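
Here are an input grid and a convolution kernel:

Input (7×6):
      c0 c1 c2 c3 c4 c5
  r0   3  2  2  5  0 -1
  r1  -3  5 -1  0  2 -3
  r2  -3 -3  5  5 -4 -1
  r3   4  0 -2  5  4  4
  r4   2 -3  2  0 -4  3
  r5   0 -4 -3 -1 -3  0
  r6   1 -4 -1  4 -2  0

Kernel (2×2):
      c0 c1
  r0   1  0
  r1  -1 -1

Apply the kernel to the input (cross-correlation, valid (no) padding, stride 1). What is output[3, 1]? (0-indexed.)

1

The receptive field on the input at this output position is [0 -2 / -3 2]. Elementwise product with the kernel and sum: 0·1 + -3·-1 + 2·-1.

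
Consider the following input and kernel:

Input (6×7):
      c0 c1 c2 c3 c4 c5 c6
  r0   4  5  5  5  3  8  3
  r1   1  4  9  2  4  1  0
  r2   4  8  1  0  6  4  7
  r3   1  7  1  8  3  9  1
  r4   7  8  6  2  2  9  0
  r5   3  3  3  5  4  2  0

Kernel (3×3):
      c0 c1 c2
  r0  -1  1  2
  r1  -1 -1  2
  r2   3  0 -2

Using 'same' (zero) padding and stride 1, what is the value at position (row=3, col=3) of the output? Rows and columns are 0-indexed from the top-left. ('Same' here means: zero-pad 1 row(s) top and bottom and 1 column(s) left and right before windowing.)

The receptive field on the zero-padded input at this output position is [1 0 6 / 1 8 3 / 6 2 2]. Elementwise product with the kernel and sum: 1·-1 + 0·1 + 6·2 + 1·-1 + 8·-1 + 3·2 + 6·3 + 2·-2.

22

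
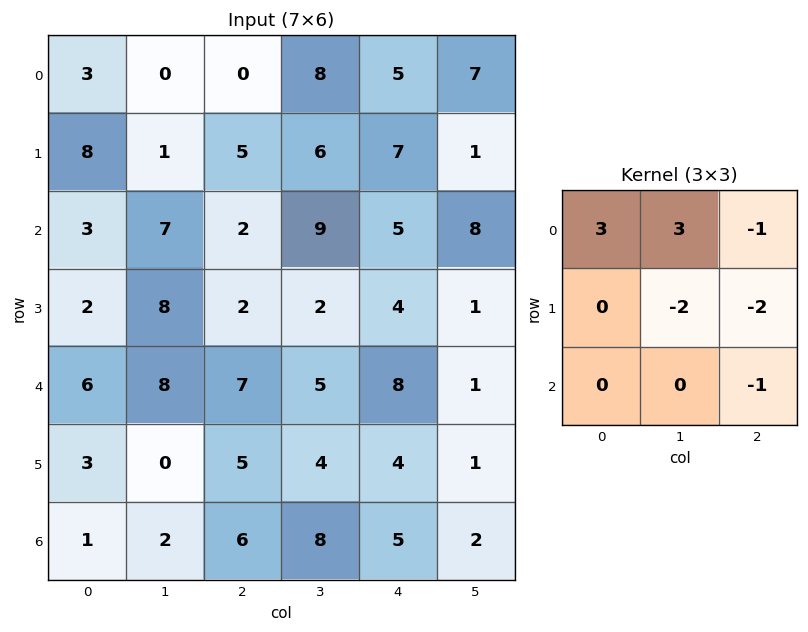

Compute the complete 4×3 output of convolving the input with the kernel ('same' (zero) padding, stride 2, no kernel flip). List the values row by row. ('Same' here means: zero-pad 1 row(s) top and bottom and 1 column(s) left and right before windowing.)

Output[0,0]: The receptive field on the zero-padded input at this output position is [0 0 0 / 0 3 0 / 0 8 1]. Elementwise product with the kernel and sum: 0·3 + 0·3 + 0·-1 + 3·-2 + 0·-2 + 1·-1.
Output[0,1]: The receptive field on the zero-padded input at this output position is [0 0 0 / 0 0 8 / 1 5 6]. Elementwise product with the kernel and sum: 0·3 + 0·3 + 0·-1 + 0·-2 + 8·-2 + 6·-1.

-7 -22 -25
-5 -12 11
-30 0 -2
3 -17 9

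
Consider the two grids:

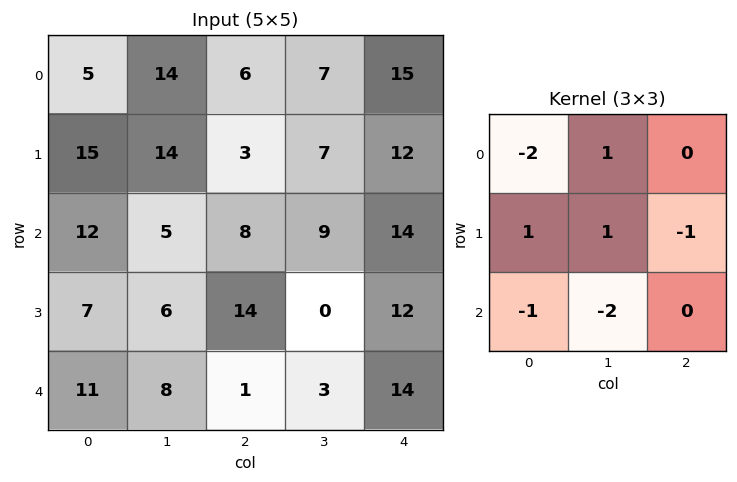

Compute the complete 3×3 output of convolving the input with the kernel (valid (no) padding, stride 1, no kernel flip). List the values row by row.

8 -33 -33
-26 -55 -10
-47 8 -12

Output[0,0]: The receptive field on the input at this output position is [5 14 6 / 15 14 3 / 12 5 8]. Elementwise product with the kernel and sum: 5·-2 + 14·1 + 15·1 + 14·1 + 3·-1 + 12·-1 + 5·-2.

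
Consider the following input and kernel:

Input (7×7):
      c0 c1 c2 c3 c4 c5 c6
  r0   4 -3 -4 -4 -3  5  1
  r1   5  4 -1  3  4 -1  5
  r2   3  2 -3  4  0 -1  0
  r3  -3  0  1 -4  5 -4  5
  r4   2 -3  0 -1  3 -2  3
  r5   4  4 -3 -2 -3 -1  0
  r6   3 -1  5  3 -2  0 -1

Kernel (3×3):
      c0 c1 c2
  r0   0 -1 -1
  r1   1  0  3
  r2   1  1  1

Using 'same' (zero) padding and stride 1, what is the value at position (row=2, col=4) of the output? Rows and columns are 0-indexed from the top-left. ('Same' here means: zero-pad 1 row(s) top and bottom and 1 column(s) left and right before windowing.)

-5

The receptive field on the zero-padded input at this output position is [3 4 -1 / 4 0 -1 / -4 5 -4]. Elementwise product with the kernel and sum: 4·-1 + -1·-1 + 4·1 + -1·3 + -4·1 + 5·1 + -4·1.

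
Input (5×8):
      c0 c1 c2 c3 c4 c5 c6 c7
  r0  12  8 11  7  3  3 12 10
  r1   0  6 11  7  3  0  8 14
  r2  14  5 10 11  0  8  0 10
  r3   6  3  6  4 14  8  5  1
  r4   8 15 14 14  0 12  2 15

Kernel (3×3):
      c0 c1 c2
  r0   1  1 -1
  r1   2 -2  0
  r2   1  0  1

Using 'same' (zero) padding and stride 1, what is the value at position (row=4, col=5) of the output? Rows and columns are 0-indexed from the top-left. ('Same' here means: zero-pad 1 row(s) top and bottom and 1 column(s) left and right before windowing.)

The receptive field on the zero-padded input at this output position is [14 8 5 / 0 12 2 / 0 0 0]. Elementwise product with the kernel and sum: 14·1 + 8·1 + 5·-1 + 0·2 + 12·-2 + 0·1 + 0·1.

-7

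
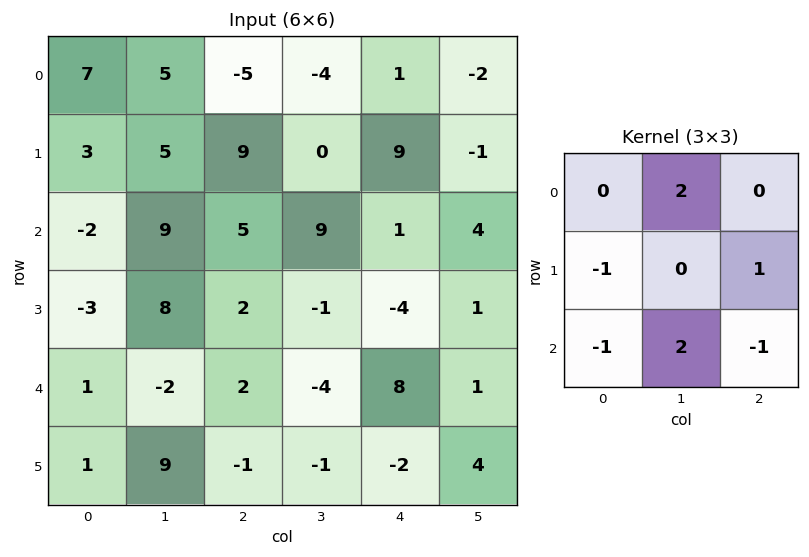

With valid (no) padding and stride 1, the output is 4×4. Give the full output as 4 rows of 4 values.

31 -23 4 -10
34 15 -4 5
16 11 -6 23
35 -8 5 -10

Output[0,0]: The receptive field on the input at this output position is [7 5 -5 / 3 5 9 / -2 9 5]. Elementwise product with the kernel and sum: 5·2 + 3·-1 + 9·1 + -2·-1 + 9·2 + 5·-1.
Output[0,1]: The receptive field on the input at this output position is [5 -5 -4 / 5 9 0 / 9 5 9]. Elementwise product with the kernel and sum: -5·2 + 5·-1 + 0·1 + 9·-1 + 5·2 + 9·-1.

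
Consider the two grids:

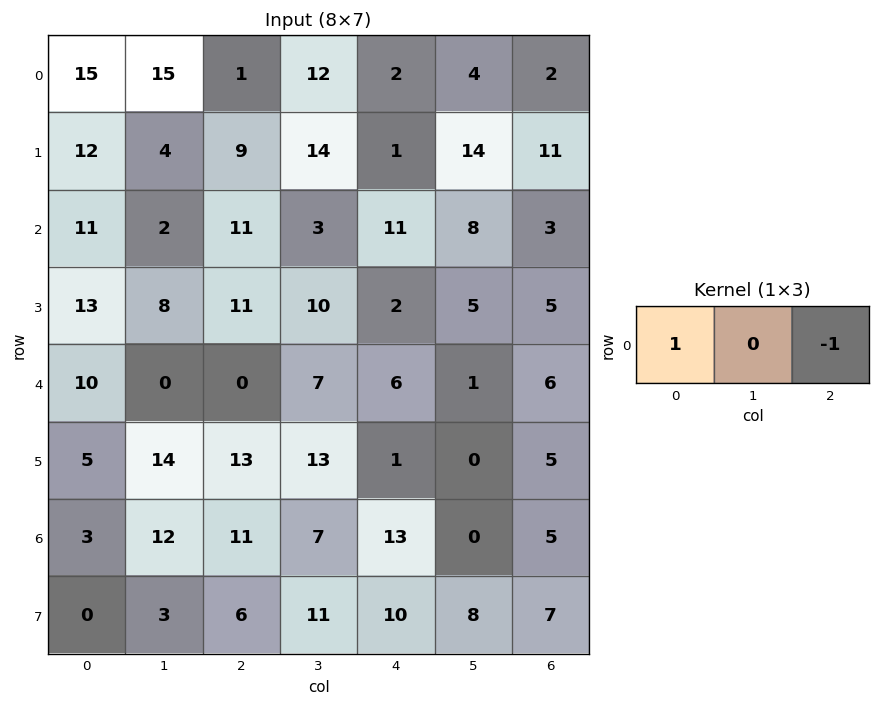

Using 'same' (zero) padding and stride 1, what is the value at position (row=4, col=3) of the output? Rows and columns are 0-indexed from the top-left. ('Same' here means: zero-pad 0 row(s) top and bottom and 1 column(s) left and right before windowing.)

-6

The receptive field on the zero-padded input at this output position is [0 7 6]. Elementwise product with the kernel and sum: 0·1 + 6·-1.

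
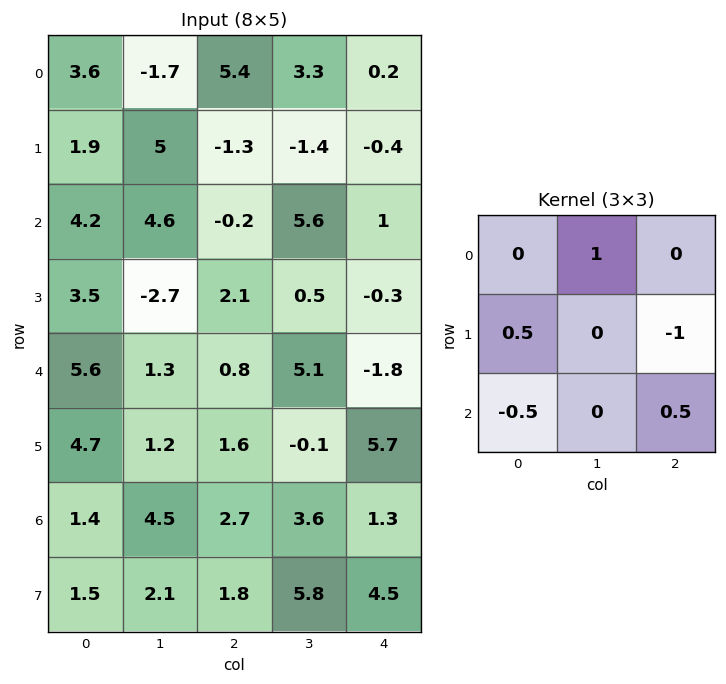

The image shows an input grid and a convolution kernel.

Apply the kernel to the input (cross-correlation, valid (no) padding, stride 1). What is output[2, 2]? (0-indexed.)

5.65

The receptive field on the input at this output position is [-0.2 5.6 1 / 2.1 0.5 -0.3 / 0.8 5.1 -1.8]. Elementwise product with the kernel and sum: 5.6·1 + 2.1·0.5 + -0.3·-1 + 0.8·-0.5 + -1.8·0.5.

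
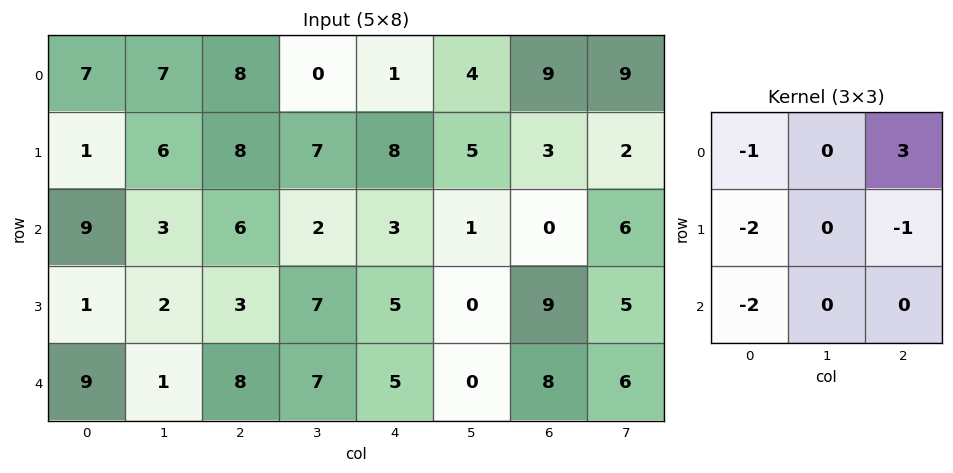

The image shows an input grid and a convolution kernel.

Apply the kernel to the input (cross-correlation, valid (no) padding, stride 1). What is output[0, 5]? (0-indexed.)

The receptive field on the input at this output position is [4 9 9 / 5 3 2 / 1 0 6]. Elementwise product with the kernel and sum: 4·-1 + 9·3 + 5·-2 + 2·-1 + 1·-2.

9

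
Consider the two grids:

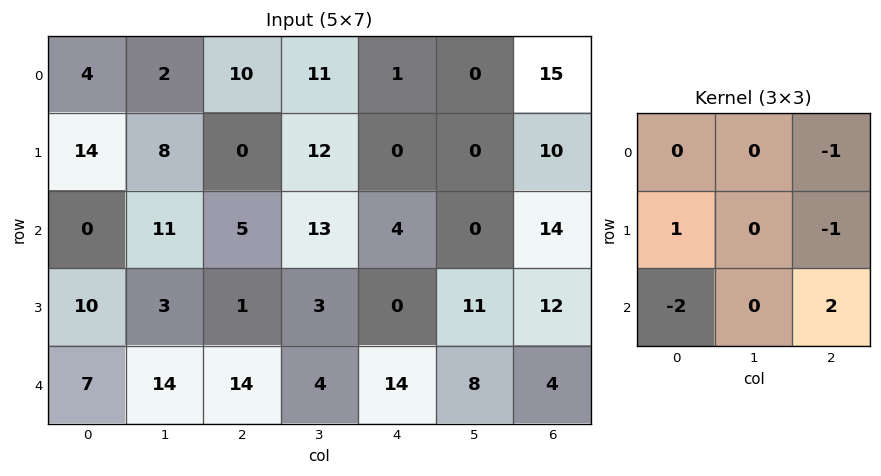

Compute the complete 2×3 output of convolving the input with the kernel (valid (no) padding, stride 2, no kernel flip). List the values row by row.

14 -3 -5
18 -3 -46

Output[0,0]: The receptive field on the input at this output position is [4 2 10 / 14 8 0 / 0 11 5]. Elementwise product with the kernel and sum: 10·-1 + 14·1 + 0·-1 + 0·-2 + 5·2.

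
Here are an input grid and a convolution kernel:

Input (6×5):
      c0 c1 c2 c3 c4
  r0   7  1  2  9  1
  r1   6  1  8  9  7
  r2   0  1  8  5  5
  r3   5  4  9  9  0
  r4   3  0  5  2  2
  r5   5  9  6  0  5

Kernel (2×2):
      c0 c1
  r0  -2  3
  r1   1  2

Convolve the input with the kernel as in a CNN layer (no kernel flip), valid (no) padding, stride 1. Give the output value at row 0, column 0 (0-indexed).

The receptive field on the input at this output position is [7 1 / 6 1]. Elementwise product with the kernel and sum: 7·-2 + 1·3 + 6·1 + 1·2.

-3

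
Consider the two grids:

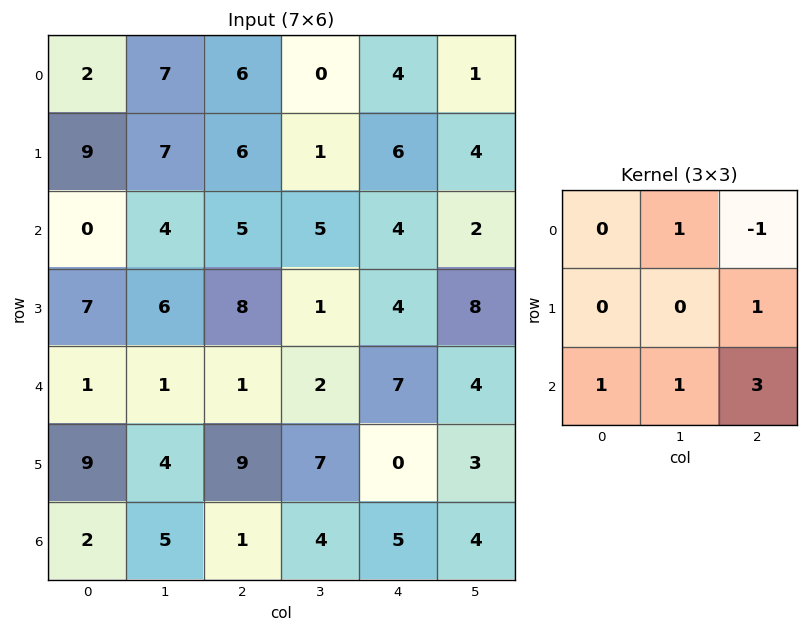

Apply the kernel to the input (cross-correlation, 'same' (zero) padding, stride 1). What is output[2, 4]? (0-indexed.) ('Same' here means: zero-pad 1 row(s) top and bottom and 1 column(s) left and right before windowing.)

33

The receptive field on the zero-padded input at this output position is [1 6 4 / 5 4 2 / 1 4 8]. Elementwise product with the kernel and sum: 6·1 + 4·-1 + 2·1 + 1·1 + 4·1 + 8·3.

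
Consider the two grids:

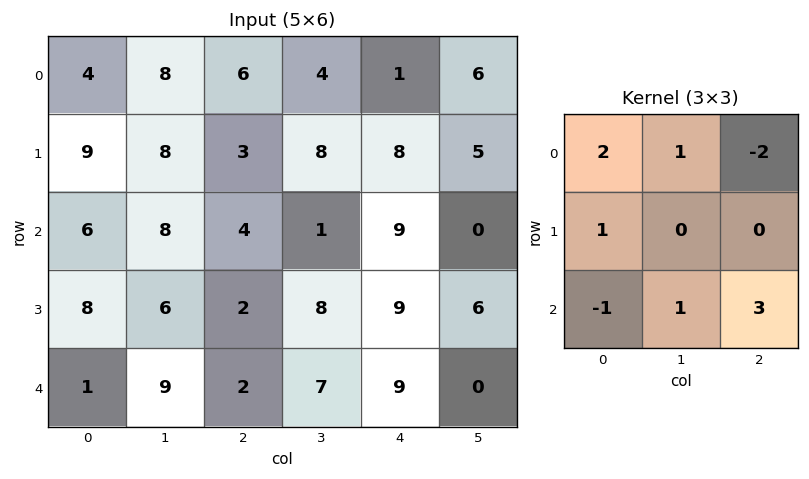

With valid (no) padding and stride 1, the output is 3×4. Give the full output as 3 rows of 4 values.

Output[0,0]: The receptive field on the input at this output position is [4 8 6 / 9 8 3 / 6 8 4]. Elementwise product with the kernel and sum: 4·2 + 8·1 + 6·-2 + 9·1 + 6·-1 + 8·1 + 4·3.
Output[0,1]: The receptive field on the input at this output position is [8 6 4 / 8 3 8 / 8 4 1]. Elementwise product with the kernel and sum: 8·2 + 6·1 + 4·-2 + 8·1 + 8·-1 + 4·1 + 1·3.

27 21 41 13
30 31 35 34
34 38 25 21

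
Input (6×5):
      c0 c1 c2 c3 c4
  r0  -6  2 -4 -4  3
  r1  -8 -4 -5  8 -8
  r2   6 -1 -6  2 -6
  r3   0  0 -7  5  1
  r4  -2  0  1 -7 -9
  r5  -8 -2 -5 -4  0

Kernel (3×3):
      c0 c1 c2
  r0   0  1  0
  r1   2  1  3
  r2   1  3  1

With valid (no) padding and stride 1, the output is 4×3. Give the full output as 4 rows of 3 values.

-36 -10 -36
-18 -23 -11
-23 -2 -33
-20 -48 -44

Output[0,0]: The receptive field on the input at this output position is [-6 2 -4 / -8 -4 -5 / 6 -1 -6]. Elementwise product with the kernel and sum: 2·1 + -8·2 + -4·1 + -5·3 + 6·1 + -1·3 + -6·1.
Output[0,1]: The receptive field on the input at this output position is [2 -4 -4 / -4 -5 8 / -1 -6 2]. Elementwise product with the kernel and sum: -4·1 + -4·2 + -5·1 + 8·3 + -1·1 + -6·3 + 2·1.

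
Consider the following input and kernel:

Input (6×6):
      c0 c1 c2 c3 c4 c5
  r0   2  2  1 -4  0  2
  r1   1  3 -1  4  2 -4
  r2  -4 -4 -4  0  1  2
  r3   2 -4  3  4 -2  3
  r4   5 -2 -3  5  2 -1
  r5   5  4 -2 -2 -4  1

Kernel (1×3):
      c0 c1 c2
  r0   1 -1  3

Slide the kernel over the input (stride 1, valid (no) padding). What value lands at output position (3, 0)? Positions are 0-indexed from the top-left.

15

The receptive field on the input at this output position is [2 -4 3]. Elementwise product with the kernel and sum: 2·1 + -4·-1 + 3·3.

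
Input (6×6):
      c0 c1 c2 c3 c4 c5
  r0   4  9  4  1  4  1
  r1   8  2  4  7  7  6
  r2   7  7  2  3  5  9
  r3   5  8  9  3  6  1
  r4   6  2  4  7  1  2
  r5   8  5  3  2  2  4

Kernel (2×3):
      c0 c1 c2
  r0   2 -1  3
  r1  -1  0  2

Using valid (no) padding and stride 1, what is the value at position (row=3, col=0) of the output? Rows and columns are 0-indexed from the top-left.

31

The receptive field on the input at this output position is [5 8 9 / 6 2 4]. Elementwise product with the kernel and sum: 5·2 + 8·-1 + 9·3 + 6·-1 + 4·2.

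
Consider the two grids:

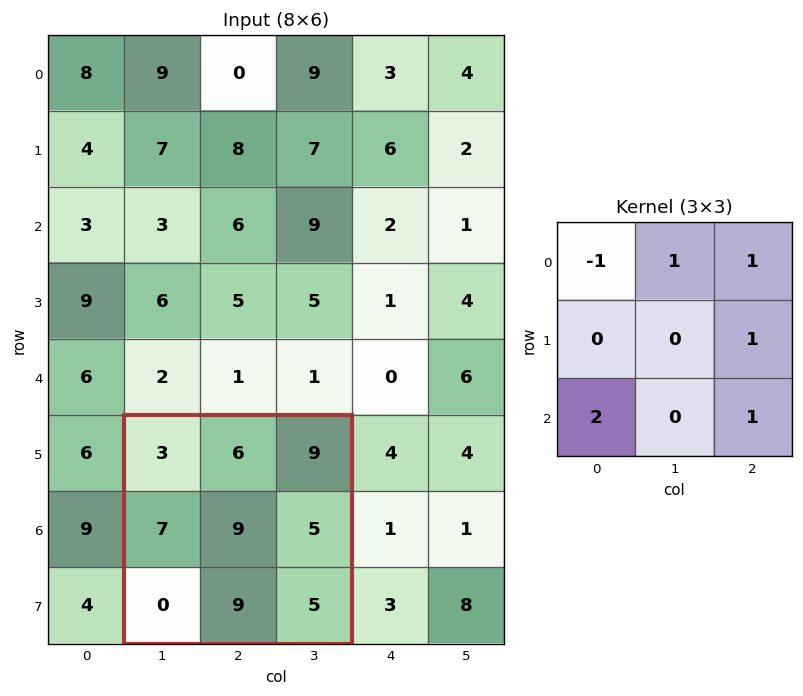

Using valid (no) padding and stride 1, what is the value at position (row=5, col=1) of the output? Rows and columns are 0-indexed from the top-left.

The receptive field on the input at this output position is [3 6 9 / 7 9 5 / 0 9 5]. Elementwise product with the kernel and sum: 3·-1 + 6·1 + 9·1 + 5·1 + 0·2 + 5·1.

22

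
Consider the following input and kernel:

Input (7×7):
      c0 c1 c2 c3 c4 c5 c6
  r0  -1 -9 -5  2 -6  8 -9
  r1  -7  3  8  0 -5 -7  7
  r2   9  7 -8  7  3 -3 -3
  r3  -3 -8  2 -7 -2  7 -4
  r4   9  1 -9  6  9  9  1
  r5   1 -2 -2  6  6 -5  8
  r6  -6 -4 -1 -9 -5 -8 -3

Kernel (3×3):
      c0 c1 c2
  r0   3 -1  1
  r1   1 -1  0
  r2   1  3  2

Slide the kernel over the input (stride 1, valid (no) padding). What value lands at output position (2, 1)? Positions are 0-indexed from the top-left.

The receptive field on the input at this output position is [7 -8 7 / -8 2 -7 / 1 -9 6]. Elementwise product with the kernel and sum: 7·3 + -8·-1 + 7·1 + -8·1 + 2·-1 + 1·1 + -9·3 + 6·2.

12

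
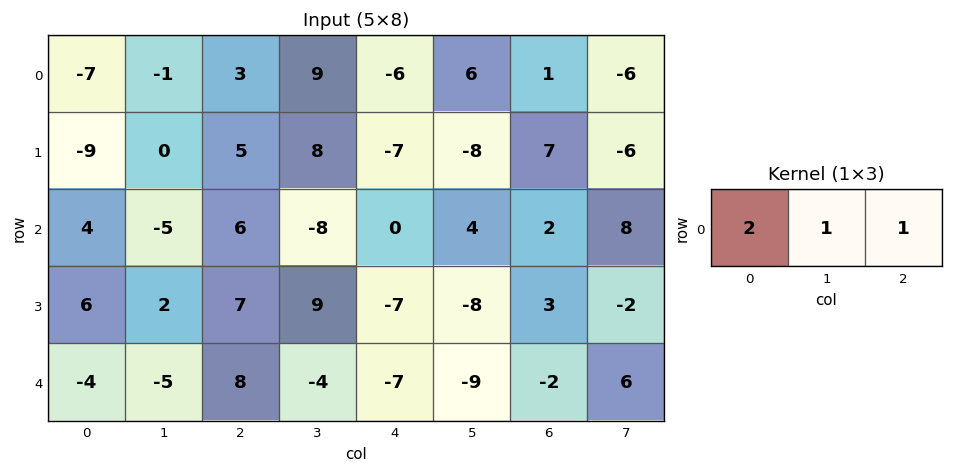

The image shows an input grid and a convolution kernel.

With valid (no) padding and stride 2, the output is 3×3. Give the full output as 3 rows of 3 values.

-12 9 -5
9 4 6
-5 5 -25

Output[0,0]: The receptive field on the input at this output position is [-7 -1 3]. Elementwise product with the kernel and sum: -7·2 + -1·1 + 3·1.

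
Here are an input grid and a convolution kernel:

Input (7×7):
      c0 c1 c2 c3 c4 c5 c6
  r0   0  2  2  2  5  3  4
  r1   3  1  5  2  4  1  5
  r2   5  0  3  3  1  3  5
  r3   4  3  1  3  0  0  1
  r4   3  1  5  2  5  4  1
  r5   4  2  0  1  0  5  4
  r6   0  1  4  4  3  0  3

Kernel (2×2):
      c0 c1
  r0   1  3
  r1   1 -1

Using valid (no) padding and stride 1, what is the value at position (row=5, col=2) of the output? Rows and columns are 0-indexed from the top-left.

3

The receptive field on the input at this output position is [0 1 / 4 4]. Elementwise product with the kernel and sum: 0·1 + 1·3 + 4·1 + 4·-1.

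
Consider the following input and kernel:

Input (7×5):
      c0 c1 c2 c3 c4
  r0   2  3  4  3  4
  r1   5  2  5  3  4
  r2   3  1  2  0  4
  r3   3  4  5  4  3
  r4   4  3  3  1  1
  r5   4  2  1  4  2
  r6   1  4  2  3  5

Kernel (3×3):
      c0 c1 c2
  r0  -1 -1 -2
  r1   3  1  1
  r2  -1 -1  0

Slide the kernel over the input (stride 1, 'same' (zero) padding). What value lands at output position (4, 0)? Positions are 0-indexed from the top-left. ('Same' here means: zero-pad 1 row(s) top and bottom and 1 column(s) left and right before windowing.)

-8

The receptive field on the zero-padded input at this output position is [0 3 4 / 0 4 3 / 0 4 2]. Elementwise product with the kernel and sum: 0·-1 + 3·-1 + 4·-2 + 0·3 + 4·1 + 3·1 + 0·-1 + 4·-1.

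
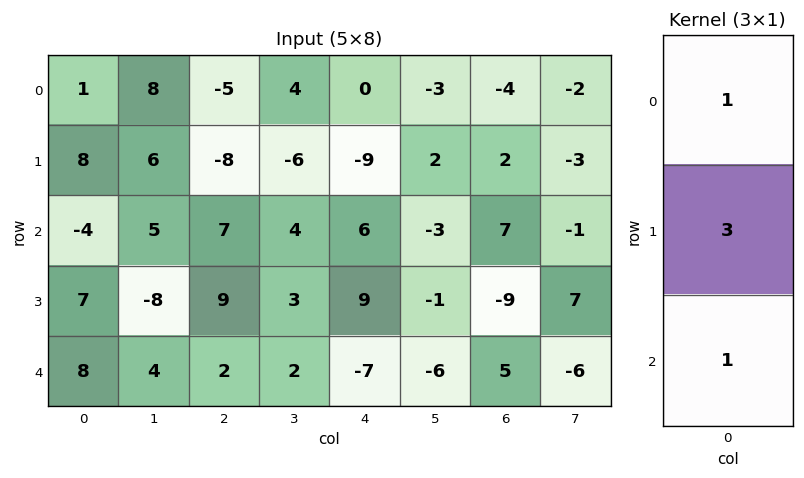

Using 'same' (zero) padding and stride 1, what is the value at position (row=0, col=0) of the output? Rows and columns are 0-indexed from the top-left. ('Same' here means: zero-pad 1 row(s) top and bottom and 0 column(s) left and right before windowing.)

The receptive field on the zero-padded input at this output position is [0 / 1 / 8]. Elementwise product with the kernel and sum: 0·1 + 1·3 + 8·1.

11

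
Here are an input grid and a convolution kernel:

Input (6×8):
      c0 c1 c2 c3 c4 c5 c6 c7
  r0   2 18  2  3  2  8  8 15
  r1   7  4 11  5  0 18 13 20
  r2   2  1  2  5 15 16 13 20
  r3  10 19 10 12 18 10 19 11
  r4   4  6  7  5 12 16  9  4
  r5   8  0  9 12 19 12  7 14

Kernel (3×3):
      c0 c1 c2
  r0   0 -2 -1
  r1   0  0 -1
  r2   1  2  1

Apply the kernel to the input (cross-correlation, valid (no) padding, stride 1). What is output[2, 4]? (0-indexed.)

The receptive field on the input at this output position is [15 16 13 / 18 10 19 / 12 16 9]. Elementwise product with the kernel and sum: 16·-2 + 13·-1 + 19·-1 + 12·1 + 16·2 + 9·1.

-11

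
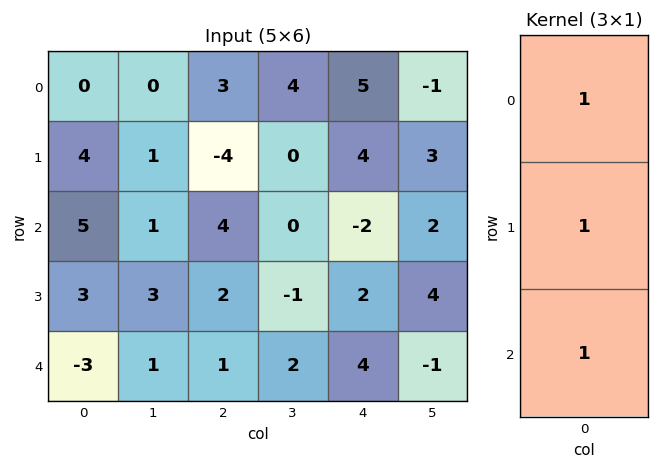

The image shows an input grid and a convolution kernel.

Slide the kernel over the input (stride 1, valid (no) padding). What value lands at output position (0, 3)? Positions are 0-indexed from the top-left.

4

The receptive field on the input at this output position is [4 / 0 / 0]. Elementwise product with the kernel and sum: 4·1 + 0·1 + 0·1.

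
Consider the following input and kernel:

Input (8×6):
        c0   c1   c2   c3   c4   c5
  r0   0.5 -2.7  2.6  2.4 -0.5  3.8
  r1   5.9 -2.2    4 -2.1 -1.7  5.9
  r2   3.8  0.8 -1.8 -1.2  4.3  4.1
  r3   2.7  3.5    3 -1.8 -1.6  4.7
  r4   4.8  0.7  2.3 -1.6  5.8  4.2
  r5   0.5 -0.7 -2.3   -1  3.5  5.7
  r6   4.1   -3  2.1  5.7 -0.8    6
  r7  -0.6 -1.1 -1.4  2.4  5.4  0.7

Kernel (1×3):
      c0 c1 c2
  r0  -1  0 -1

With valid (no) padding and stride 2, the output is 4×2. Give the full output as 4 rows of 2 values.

-3.1 -2.1
-2 -2.5
-7.1 -8.1
-6.2 -1.3

Output[0,0]: The receptive field on the input at this output position is [0.5 -2.7 2.6]. Elementwise product with the kernel and sum: 0.5·-1 + 2.6·-1.
Output[0,1]: The receptive field on the input at this output position is [2.6 2.4 -0.5]. Elementwise product with the kernel and sum: 2.6·-1 + -0.5·-1.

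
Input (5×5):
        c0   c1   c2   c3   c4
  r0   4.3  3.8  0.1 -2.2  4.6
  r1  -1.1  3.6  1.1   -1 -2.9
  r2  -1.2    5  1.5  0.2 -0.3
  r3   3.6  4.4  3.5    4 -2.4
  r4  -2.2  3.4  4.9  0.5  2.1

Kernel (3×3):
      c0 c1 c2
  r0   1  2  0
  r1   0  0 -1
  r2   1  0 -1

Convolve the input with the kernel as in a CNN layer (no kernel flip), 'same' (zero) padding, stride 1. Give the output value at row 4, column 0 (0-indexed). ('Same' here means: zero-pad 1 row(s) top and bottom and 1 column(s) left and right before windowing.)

3.8

The receptive field on the zero-padded input at this output position is [0 3.6 4.4 / 0 -2.2 3.4 / 0 0 0]. Elementwise product with the kernel and sum: 0·1 + 3.6·2 + 3.4·-1 + 0·1 + 0·-1.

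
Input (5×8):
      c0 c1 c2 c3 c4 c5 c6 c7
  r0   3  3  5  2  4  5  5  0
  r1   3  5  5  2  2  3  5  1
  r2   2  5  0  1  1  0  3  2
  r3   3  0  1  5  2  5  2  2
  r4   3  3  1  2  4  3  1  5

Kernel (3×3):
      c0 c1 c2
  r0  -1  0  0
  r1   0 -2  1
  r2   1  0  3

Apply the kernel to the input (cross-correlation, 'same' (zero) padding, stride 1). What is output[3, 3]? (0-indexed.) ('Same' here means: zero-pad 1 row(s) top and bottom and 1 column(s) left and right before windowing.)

5

The receptive field on the zero-padded input at this output position is [0 1 1 / 1 5 2 / 1 2 4]. Elementwise product with the kernel and sum: 0·-1 + 5·-2 + 2·1 + 1·1 + 4·3.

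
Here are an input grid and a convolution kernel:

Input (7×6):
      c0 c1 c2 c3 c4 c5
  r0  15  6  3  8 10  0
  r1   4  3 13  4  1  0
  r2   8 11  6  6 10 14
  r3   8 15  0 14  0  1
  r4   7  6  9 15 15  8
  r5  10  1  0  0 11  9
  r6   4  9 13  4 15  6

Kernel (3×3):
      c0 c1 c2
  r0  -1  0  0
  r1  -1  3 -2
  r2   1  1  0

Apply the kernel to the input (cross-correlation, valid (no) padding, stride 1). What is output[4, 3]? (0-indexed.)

19

The receptive field on the input at this output position is [15 15 8 / 0 11 9 / 4 15 6]. Elementwise product with the kernel and sum: 15·-1 + 0·-1 + 11·3 + 9·-2 + 4·1 + 15·1.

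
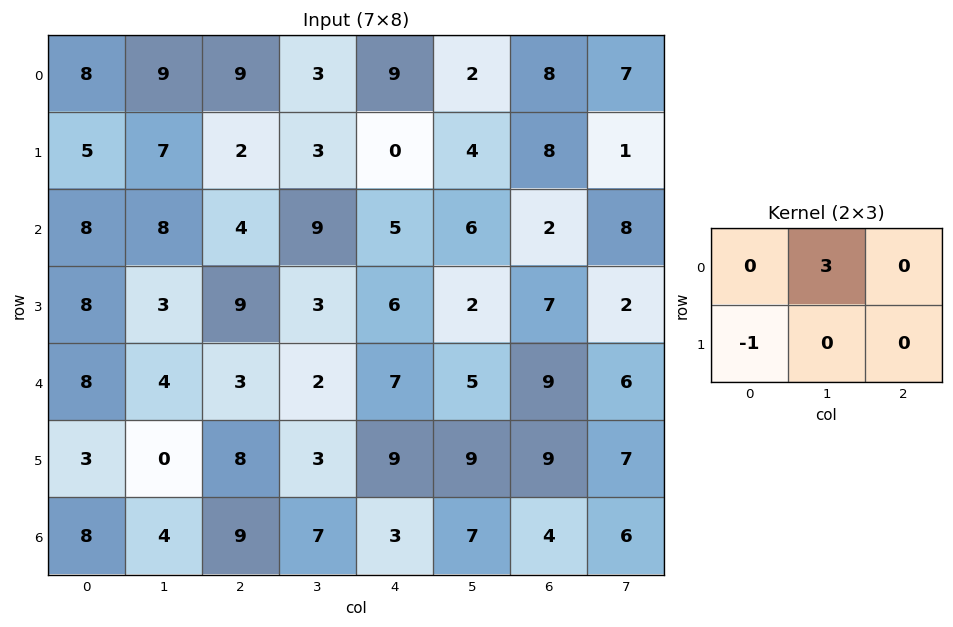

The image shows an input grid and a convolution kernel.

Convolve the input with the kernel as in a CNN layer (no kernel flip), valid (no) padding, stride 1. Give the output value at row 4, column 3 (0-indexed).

The receptive field on the input at this output position is [2 7 5 / 3 9 9]. Elementwise product with the kernel and sum: 7·3 + 3·-1.

18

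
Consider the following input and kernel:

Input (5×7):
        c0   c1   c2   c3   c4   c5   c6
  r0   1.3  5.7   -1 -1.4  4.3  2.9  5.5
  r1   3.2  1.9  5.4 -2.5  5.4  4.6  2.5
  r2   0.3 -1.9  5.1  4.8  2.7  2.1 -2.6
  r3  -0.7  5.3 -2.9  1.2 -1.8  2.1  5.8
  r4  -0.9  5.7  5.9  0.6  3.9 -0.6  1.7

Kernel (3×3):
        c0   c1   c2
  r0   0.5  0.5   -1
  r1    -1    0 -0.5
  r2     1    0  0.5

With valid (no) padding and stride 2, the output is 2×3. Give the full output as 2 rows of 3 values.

Output[0,0]: The receptive field on the input at this output position is [1.3 5.7 -1 / 3.2 1.9 5.4 / 0.3 -1.9 5.1]. Elementwise product with the kernel and sum: 1.3·0.5 + 5.7·0.5 + -1·-1 + 3.2·-1 + 5.4·-0.5 + 0.3·1 + 5.1·0.5.

1.45 -7.15 -7.15
-1.7 13.9 8.65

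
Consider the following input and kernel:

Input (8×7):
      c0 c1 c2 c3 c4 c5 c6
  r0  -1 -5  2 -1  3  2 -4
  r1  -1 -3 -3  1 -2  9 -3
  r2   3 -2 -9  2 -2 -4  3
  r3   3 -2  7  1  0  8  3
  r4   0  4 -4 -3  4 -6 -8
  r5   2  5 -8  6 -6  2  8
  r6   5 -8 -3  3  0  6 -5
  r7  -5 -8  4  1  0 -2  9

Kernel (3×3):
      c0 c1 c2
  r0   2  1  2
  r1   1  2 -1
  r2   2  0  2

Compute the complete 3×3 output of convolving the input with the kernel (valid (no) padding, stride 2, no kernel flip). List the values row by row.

-19 -12 21
-30 -11 3
20 1 -34

Output[0,0]: The receptive field on the input at this output position is [-1 -5 2 / -1 -3 -3 / 3 -2 -9]. Elementwise product with the kernel and sum: -1·2 + -5·1 + 2·2 + -1·1 + -3·2 + -3·-1 + 3·2 + -9·2.
Output[0,1]: The receptive field on the input at this output position is [2 -1 3 / -3 1 -2 / -9 2 -2]. Elementwise product with the kernel and sum: 2·2 + -1·1 + 3·2 + -3·1 + 1·2 + -2·-1 + -9·2 + -2·2.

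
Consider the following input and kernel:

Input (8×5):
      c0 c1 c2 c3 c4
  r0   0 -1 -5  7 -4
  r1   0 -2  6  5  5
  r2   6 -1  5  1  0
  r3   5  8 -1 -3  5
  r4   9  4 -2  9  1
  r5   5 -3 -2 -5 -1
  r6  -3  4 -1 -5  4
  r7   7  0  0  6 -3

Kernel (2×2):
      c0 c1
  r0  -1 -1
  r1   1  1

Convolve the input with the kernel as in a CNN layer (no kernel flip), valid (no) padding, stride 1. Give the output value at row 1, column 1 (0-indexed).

0

The receptive field on the input at this output position is [-2 6 / -1 5]. Elementwise product with the kernel and sum: -2·-1 + 6·-1 + -1·1 + 5·1.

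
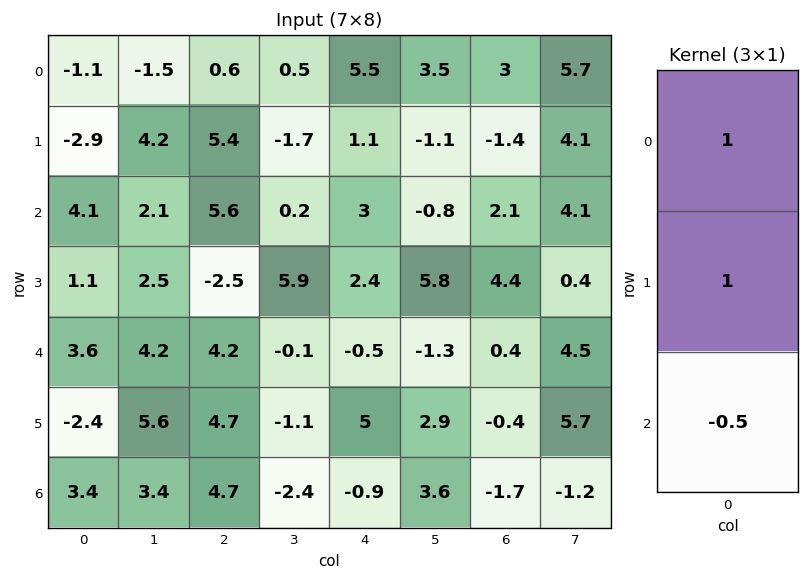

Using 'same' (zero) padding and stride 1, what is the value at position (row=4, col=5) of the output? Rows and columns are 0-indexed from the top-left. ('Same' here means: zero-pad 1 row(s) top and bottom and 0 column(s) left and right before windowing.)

3.05

The receptive field on the zero-padded input at this output position is [5.8 / -1.3 / 2.9]. Elementwise product with the kernel and sum: 5.8·1 + -1.3·1 + 2.9·-0.5.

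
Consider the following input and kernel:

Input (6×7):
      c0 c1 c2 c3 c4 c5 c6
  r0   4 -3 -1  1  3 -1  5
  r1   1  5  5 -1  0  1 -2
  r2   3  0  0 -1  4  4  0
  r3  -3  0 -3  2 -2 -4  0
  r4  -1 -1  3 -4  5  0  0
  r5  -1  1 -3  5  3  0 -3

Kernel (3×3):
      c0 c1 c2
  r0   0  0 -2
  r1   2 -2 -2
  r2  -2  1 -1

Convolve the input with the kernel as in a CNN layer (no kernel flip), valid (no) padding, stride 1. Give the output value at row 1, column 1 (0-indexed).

The receptive field on the input at this output position is [5 5 -1 / 0 0 -1 / 0 -3 2]. Elementwise product with the kernel and sum: -1·-2 + 0·2 + 0·-2 + -1·-2 + 0·-2 + -3·1 + 2·-1.

-1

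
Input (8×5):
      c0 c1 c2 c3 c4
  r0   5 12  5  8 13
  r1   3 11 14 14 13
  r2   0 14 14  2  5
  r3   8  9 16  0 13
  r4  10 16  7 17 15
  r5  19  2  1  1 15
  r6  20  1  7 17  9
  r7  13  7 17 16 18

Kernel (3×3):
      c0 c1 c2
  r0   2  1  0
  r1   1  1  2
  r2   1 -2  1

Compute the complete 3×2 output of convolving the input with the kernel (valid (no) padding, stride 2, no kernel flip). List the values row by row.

Output[0,0]: The receptive field on the input at this output position is [5 12 5 / 3 11 14 / 0 14 14]. Elementwise product with the kernel and sum: 5·2 + 12·1 + 3·1 + 11·1 + 14·2 + 0·1 + 14·-2 + 14·1.

50 87
48 60
84 45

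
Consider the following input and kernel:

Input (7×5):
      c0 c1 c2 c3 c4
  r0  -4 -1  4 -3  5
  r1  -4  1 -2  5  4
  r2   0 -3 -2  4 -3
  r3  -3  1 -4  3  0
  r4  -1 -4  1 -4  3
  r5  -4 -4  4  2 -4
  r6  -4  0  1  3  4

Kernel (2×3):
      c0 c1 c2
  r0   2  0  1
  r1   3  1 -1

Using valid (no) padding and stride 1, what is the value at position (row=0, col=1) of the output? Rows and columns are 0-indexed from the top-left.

The receptive field on the input at this output position is [-1 4 -3 / 1 -2 5]. Elementwise product with the kernel and sum: -1·2 + -3·1 + 1·3 + -2·1 + 5·-1.

-9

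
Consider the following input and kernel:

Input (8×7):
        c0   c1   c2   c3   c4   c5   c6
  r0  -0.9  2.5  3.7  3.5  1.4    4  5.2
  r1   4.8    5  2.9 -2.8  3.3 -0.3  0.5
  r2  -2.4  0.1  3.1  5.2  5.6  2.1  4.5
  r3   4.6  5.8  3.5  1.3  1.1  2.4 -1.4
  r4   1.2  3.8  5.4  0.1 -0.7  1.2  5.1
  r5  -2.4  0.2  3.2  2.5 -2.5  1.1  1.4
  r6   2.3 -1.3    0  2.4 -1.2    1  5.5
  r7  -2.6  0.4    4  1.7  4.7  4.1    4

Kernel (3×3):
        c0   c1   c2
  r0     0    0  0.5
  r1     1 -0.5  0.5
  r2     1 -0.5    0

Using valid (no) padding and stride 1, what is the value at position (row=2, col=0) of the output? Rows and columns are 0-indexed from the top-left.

The receptive field on the input at this output position is [-2.4 0.1 3.1 / 4.6 5.8 3.5 / 1.2 3.8 5.4]. Elementwise product with the kernel and sum: 3.1·0.5 + 4.6·1 + 5.8·-0.5 + 3.5·0.5 + 1.2·1 + 3.8·-0.5.

4.3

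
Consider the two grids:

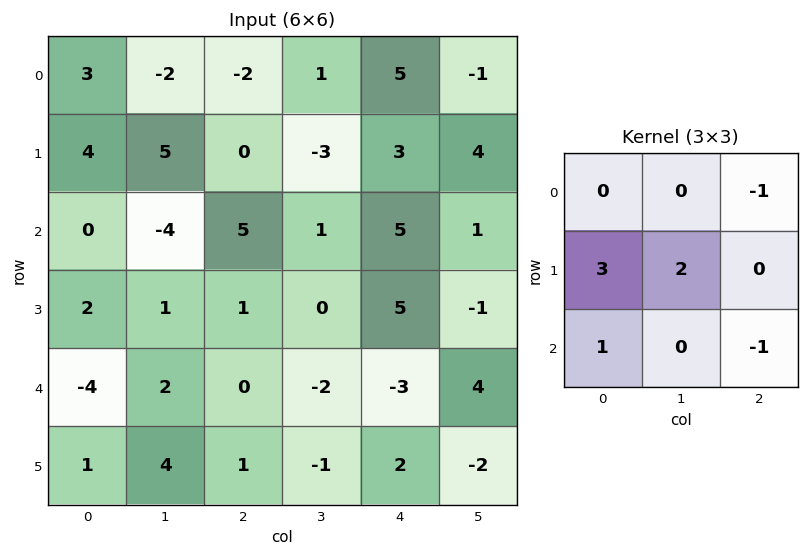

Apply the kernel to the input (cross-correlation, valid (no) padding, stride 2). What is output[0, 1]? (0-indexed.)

-11

The receptive field on the input at this output position is [-2 1 5 / 0 -3 3 / 5 1 5]. Elementwise product with the kernel and sum: 5·-1 + 0·3 + -3·2 + 5·1 + 5·-1.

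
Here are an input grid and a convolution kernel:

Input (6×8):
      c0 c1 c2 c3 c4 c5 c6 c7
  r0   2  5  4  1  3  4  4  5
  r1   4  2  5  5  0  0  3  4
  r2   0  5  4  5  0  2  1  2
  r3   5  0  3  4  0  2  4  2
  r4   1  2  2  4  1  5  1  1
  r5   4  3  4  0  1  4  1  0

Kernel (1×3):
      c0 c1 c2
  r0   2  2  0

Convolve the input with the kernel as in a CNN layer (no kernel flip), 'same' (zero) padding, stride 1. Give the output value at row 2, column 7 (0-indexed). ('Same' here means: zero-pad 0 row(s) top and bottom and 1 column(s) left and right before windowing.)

The receptive field on the zero-padded input at this output position is [1 2 0]. Elementwise product with the kernel and sum: 1·2 + 2·2.

6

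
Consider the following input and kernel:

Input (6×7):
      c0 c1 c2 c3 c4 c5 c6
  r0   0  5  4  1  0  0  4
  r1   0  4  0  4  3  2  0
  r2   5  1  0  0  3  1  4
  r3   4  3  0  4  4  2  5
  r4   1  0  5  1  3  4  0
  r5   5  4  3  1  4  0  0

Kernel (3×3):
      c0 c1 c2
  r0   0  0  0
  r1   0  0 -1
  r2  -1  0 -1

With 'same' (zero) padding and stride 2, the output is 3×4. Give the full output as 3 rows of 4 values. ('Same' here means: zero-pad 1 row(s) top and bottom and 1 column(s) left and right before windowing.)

-9 -9 -6 -2
-4 -7 -7 -2
-4 -6 -5 0

Output[0,0]: The receptive field on the zero-padded input at this output position is [0 0 0 / 0 0 5 / 0 0 4]. Elementwise product with the kernel and sum: 5·-1 + 0·-1 + 4·-1.
Output[0,1]: The receptive field on the zero-padded input at this output position is [0 0 0 / 5 4 1 / 4 0 4]. Elementwise product with the kernel and sum: 1·-1 + 4·-1 + 4·-1.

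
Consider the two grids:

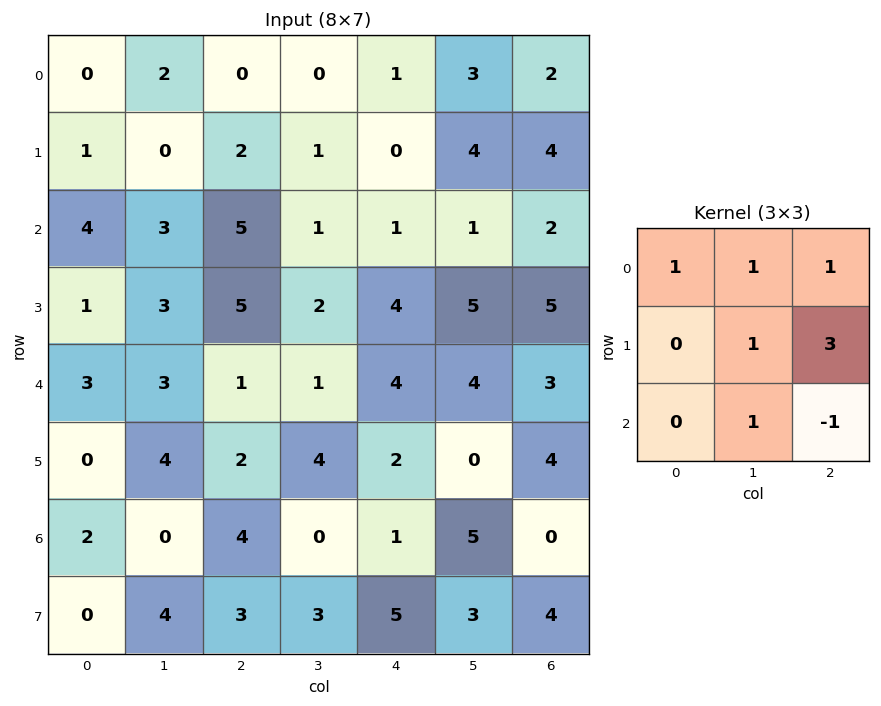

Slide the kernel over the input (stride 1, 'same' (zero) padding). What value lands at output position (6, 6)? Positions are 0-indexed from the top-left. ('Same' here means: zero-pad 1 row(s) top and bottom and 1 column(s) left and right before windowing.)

8

The receptive field on the zero-padded input at this output position is [0 4 0 / 5 0 0 / 3 4 0]. Elementwise product with the kernel and sum: 0·1 + 4·1 + 0·1 + 0·1 + 0·3 + 4·1 + 0·-1.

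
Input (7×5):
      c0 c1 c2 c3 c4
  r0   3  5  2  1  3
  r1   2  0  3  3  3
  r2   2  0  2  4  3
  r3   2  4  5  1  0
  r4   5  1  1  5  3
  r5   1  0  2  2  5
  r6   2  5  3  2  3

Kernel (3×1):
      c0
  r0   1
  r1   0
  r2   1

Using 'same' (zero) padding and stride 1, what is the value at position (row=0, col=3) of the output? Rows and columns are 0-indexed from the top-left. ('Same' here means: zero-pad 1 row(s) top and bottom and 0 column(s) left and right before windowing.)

The receptive field on the zero-padded input at this output position is [0 / 1 / 3]. Elementwise product with the kernel and sum: 0·1 + 3·1.

3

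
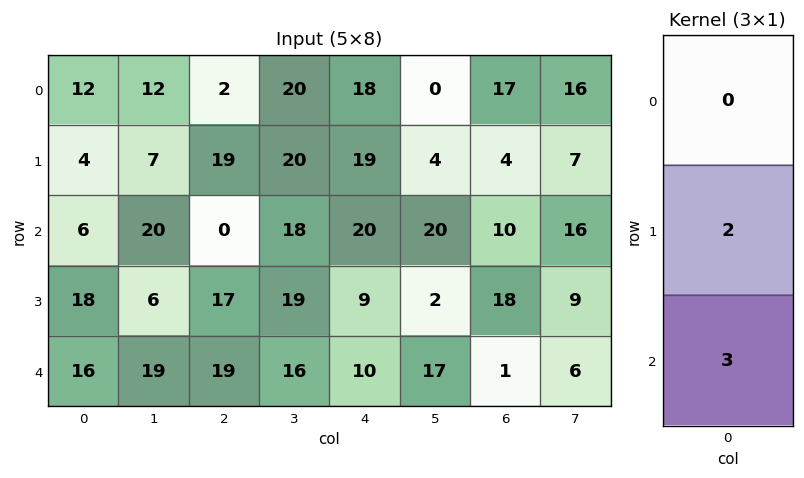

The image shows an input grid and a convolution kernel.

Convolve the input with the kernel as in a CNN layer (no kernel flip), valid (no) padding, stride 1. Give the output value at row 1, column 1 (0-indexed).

The receptive field on the input at this output position is [7 / 20 / 6]. Elementwise product with the kernel and sum: 20·2 + 6·3.

58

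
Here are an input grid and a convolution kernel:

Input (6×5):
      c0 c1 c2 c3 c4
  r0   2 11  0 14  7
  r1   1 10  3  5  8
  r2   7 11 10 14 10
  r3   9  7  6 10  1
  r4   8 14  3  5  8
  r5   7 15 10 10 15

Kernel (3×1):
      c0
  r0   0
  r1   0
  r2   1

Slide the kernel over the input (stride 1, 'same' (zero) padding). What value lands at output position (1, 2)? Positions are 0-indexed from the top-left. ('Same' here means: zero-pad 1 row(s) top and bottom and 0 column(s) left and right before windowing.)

The receptive field on the zero-padded input at this output position is [0 / 3 / 10]. Elementwise product with the kernel and sum: 10·1.

10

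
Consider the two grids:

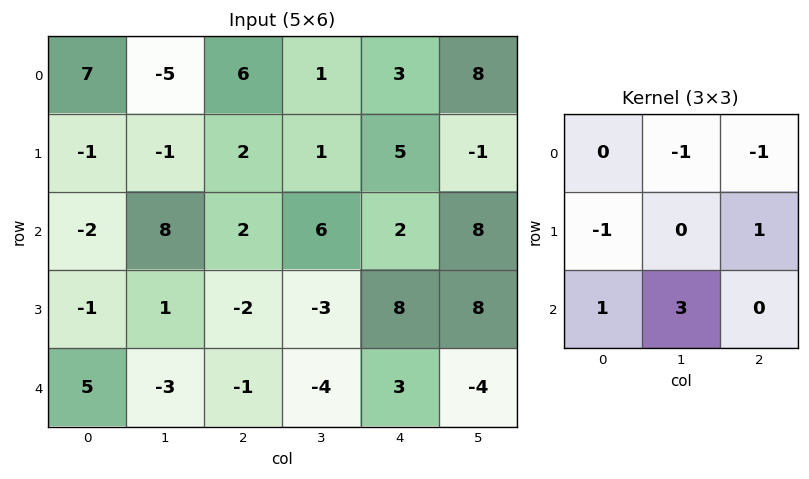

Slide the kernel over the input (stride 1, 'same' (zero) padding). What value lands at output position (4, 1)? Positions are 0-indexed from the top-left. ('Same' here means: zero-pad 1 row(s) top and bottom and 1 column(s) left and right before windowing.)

The receptive field on the zero-padded input at this output position is [-1 1 -2 / 5 -3 -1 / 0 0 0]. Elementwise product with the kernel and sum: 1·-1 + -2·-1 + 5·-1 + -1·1 + 0·1 + 0·3.

-5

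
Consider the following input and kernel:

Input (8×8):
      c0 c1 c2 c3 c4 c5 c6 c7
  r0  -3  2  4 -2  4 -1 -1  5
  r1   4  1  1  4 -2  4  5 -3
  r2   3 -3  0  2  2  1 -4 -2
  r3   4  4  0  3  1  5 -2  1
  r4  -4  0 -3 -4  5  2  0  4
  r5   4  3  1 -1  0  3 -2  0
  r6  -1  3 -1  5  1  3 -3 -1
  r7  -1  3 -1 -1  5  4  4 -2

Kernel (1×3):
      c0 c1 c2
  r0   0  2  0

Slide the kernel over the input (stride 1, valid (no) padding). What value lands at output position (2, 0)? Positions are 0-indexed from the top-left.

-6

The receptive field on the input at this output position is [3 -3 0]. Elementwise product with the kernel and sum: -3·2.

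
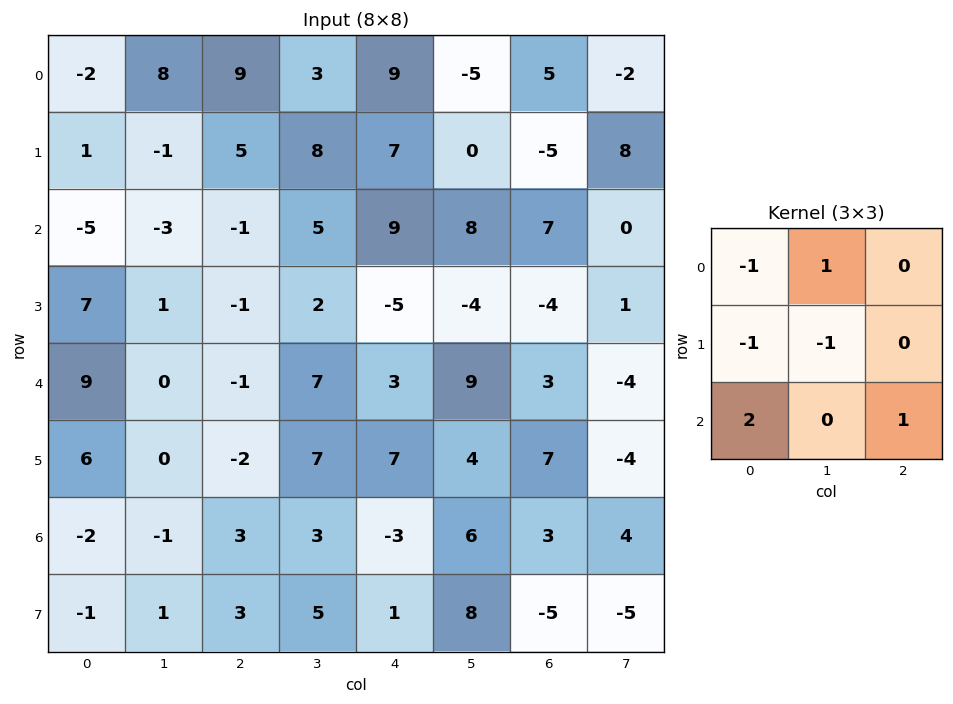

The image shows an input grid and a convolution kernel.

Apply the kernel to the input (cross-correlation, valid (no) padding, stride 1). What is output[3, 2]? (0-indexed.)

0

The receptive field on the input at this output position is [-1 2 -5 / -1 7 3 / -2 7 7]. Elementwise product with the kernel and sum: -1·-1 + 2·1 + -1·-1 + 7·-1 + -2·2 + 7·1.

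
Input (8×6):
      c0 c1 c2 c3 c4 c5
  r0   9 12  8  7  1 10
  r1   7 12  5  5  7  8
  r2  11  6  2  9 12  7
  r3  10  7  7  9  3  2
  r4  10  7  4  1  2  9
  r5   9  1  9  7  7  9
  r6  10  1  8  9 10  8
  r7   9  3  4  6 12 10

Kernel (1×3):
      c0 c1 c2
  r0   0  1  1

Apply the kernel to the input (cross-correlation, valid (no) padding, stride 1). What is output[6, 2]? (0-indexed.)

19

The receptive field on the input at this output position is [8 9 10]. Elementwise product with the kernel and sum: 9·1 + 10·1.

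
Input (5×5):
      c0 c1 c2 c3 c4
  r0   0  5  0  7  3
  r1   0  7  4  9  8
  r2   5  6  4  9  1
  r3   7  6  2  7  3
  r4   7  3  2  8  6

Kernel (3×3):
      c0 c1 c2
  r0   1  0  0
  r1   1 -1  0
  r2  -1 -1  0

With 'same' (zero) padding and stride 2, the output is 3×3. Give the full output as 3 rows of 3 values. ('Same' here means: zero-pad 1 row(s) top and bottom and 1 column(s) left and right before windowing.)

0 -6 -13
-12 1 7
-7 7 9

Output[0,0]: The receptive field on the zero-padded input at this output position is [0 0 0 / 0 0 5 / 0 0 7]. Elementwise product with the kernel and sum: 0·1 + 0·1 + 0·-1 + 0·-1 + 0·-1.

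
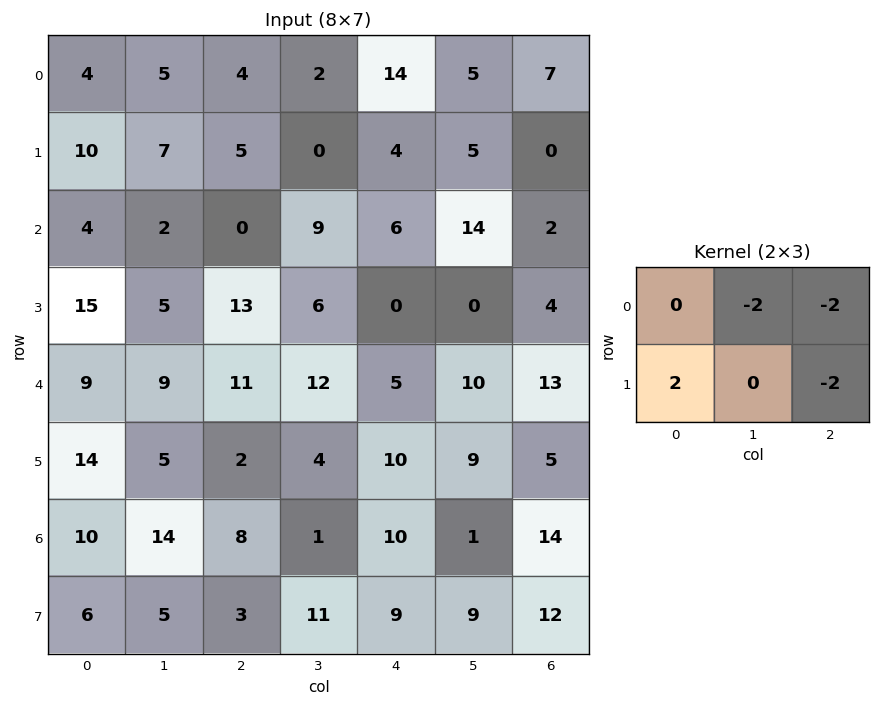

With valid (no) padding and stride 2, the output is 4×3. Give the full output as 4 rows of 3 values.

Output[0,0]: The receptive field on the input at this output position is [4 5 4 / 10 7 5]. Elementwise product with the kernel and sum: 5·-2 + 4·-2 + 10·2 + 5·-2.
Output[0,1]: The receptive field on the input at this output position is [4 2 14 / 5 0 4]. Elementwise product with the kernel and sum: 2·-2 + 14·-2 + 5·2 + 4·-2.

-8 -30 -16
0 -4 -40
-16 -50 -36
-38 -34 -36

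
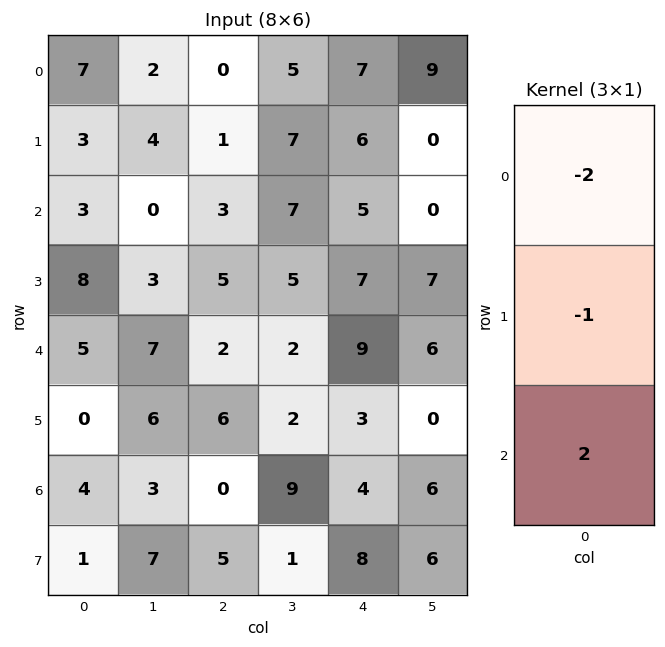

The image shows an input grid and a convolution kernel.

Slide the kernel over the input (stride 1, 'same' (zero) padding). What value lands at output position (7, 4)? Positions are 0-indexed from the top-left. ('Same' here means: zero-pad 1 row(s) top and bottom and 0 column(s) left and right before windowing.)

-16

The receptive field on the zero-padded input at this output position is [4 / 8 / 0]. Elementwise product with the kernel and sum: 4·-2 + 8·-1 + 0·2.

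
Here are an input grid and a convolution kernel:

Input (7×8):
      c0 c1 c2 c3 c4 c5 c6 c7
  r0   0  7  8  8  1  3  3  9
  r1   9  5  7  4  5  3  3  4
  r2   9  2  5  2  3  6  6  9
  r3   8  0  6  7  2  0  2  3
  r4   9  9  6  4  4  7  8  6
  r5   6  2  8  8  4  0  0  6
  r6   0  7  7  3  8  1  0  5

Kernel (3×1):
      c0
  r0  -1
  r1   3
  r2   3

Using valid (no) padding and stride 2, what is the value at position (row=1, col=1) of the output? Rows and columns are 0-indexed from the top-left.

The receptive field on the input at this output position is [5 / 6 / 6]. Elementwise product with the kernel and sum: 5·-1 + 6·3 + 6·3.

31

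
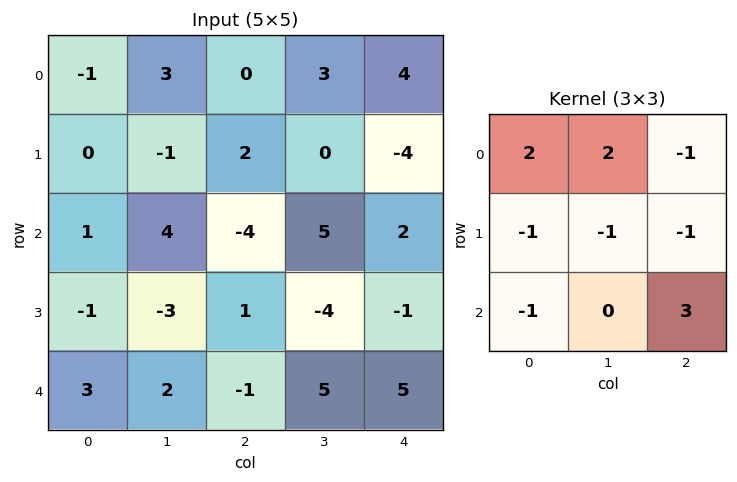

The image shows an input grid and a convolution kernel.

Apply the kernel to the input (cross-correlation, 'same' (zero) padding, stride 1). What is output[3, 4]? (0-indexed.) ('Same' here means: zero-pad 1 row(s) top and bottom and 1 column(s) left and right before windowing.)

14

The receptive field on the zero-padded input at this output position is [5 2 0 / -4 -1 0 / 5 5 0]. Elementwise product with the kernel and sum: 5·2 + 2·2 + 0·-1 + -4·-1 + -1·-1 + 0·-1 + 5·-1 + 0·3.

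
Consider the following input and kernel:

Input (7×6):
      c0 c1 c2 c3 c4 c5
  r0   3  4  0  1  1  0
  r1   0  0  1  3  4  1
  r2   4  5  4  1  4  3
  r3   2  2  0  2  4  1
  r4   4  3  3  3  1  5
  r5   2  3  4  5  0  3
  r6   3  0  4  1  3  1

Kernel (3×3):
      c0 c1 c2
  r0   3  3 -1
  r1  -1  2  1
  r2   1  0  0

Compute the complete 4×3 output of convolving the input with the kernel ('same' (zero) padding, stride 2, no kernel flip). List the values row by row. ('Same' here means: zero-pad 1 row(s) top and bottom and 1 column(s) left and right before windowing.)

10 -3 4
13 6 32
15 13 26
9 25 18

Output[0,0]: The receptive field on the zero-padded input at this output position is [0 0 0 / 0 3 4 / 0 0 0]. Elementwise product with the kernel and sum: 0·3 + 0·3 + 0·-1 + 0·-1 + 3·2 + 4·1 + 0·1.
Output[0,1]: The receptive field on the zero-padded input at this output position is [0 0 0 / 4 0 1 / 0 1 3]. Elementwise product with the kernel and sum: 0·3 + 0·3 + 0·-1 + 4·-1 + 0·2 + 1·1 + 0·1.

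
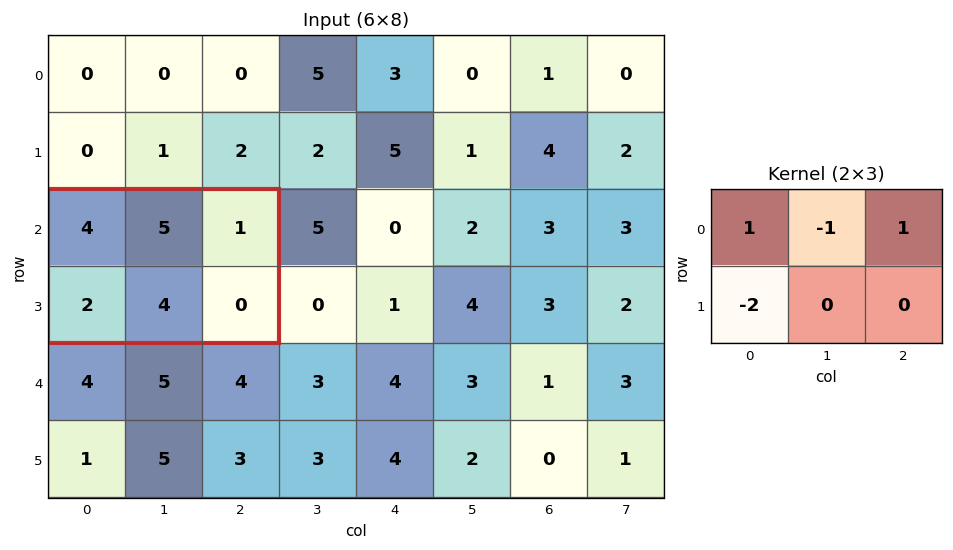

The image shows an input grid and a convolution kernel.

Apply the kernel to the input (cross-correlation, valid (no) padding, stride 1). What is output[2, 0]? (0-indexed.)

The receptive field on the input at this output position is [4 5 1 / 2 4 0]. Elementwise product with the kernel and sum: 4·1 + 5·-1 + 1·1 + 2·-2.

-4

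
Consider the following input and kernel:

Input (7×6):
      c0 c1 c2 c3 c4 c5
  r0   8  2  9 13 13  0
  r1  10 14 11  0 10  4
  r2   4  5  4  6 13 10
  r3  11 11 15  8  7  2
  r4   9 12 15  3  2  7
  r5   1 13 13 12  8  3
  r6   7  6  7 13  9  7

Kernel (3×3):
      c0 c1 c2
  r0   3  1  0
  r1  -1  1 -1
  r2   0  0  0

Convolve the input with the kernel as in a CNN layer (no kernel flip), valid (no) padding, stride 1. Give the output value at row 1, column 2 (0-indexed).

The receptive field on the input at this output position is [11 0 10 / 4 6 13 / 15 8 7]. Elementwise product with the kernel and sum: 11·3 + 0·1 + 4·-1 + 6·1 + 13·-1.

22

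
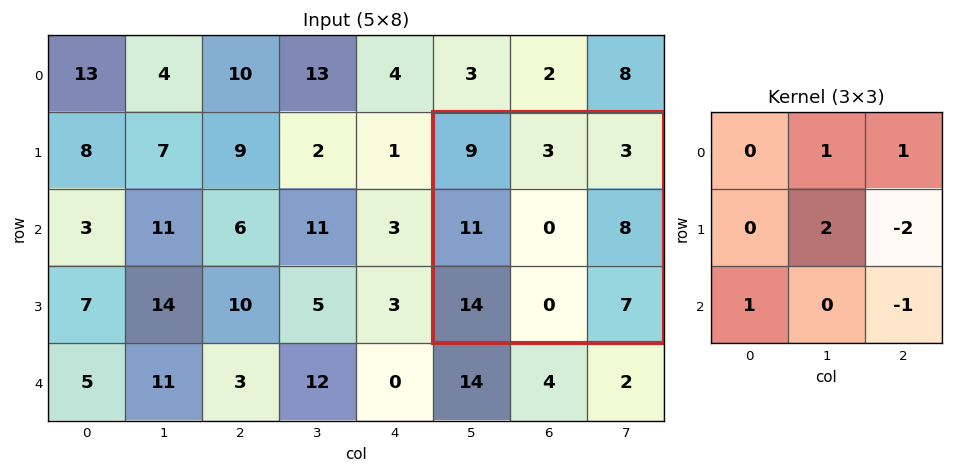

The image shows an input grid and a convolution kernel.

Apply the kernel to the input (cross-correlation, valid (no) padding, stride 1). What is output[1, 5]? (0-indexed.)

The receptive field on the input at this output position is [9 3 3 / 11 0 8 / 14 0 7]. Elementwise product with the kernel and sum: 3·1 + 3·1 + 0·2 + 8·-2 + 14·1 + 7·-1.

-3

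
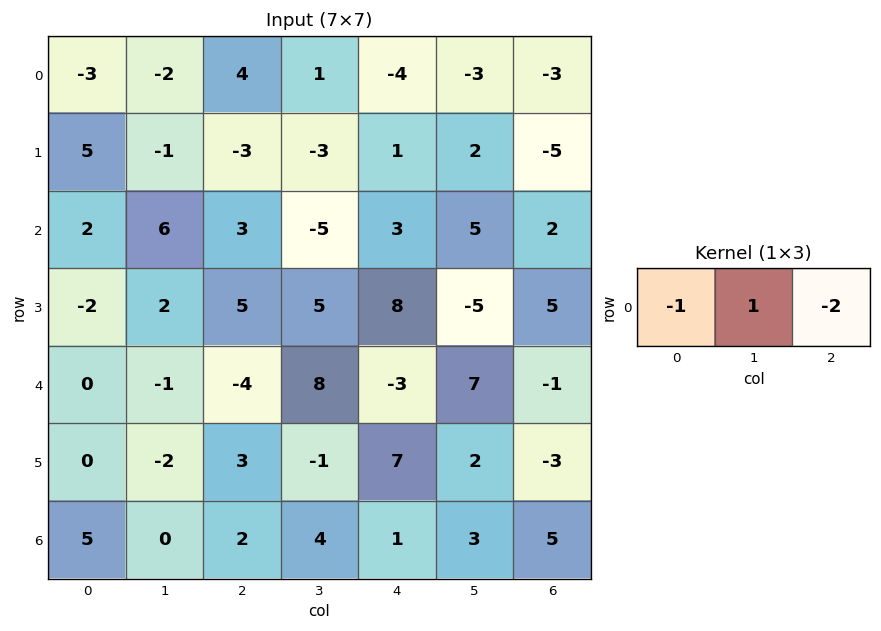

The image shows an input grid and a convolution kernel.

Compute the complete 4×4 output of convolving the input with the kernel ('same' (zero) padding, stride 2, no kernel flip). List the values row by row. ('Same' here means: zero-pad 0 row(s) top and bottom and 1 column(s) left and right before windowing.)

Output[0,0]: The receptive field on the zero-padded input at this output position is [0 -3 -2]. Elementwise product with the kernel and sum: 0·-1 + -3·1 + -2·-2.
Output[0,1]: The receptive field on the zero-padded input at this output position is [-2 4 1]. Elementwise product with the kernel and sum: -2·-1 + 4·1 + 1·-2.

1 4 1 0
-10 7 -2 -3
2 -19 -25 -8
5 -6 -9 2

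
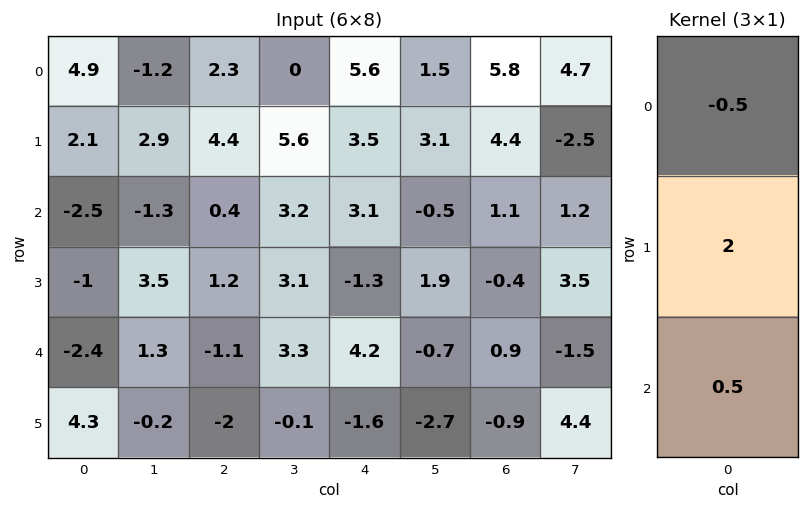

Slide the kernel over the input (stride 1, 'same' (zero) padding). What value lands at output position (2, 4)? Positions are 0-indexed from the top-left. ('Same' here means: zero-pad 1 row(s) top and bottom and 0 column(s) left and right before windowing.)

3.8

The receptive field on the zero-padded input at this output position is [3.5 / 3.1 / -1.3]. Elementwise product with the kernel and sum: 3.5·-0.5 + 3.1·2 + -1.3·0.5.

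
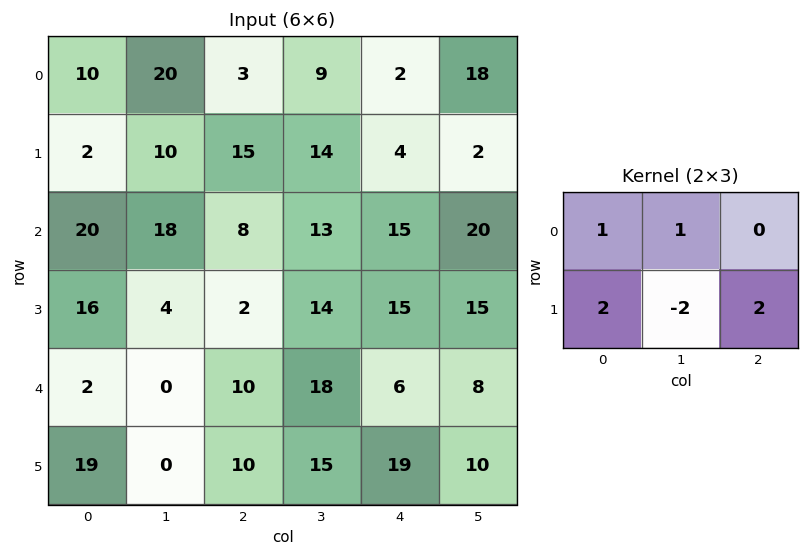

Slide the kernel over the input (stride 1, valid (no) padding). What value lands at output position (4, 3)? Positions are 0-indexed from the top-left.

The receptive field on the input at this output position is [18 6 8 / 15 19 10]. Elementwise product with the kernel and sum: 18·1 + 6·1 + 15·2 + 19·-2 + 10·2.

36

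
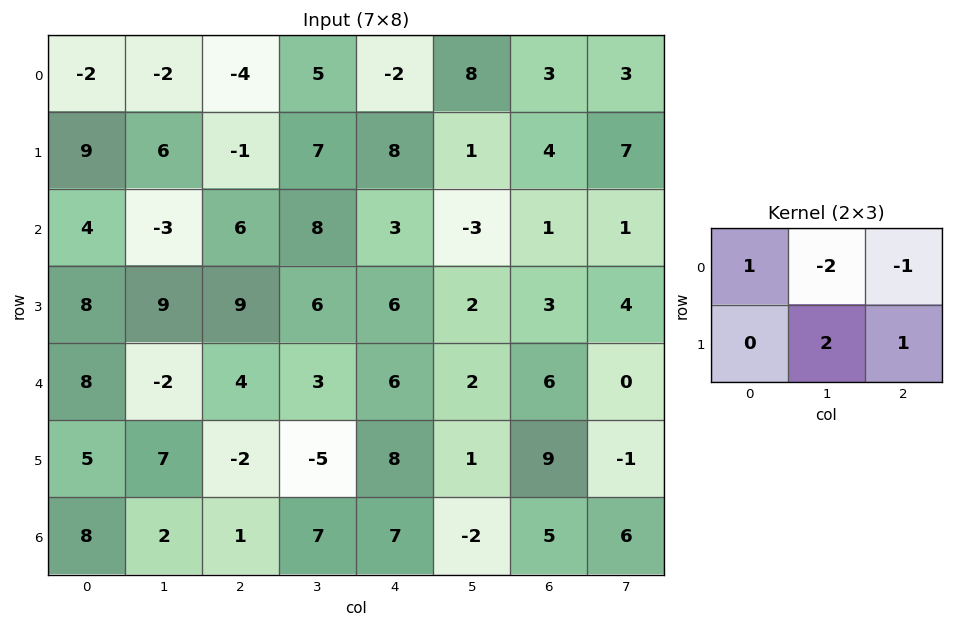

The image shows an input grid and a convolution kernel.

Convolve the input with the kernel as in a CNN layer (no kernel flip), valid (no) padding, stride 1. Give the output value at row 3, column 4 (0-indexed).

9

The receptive field on the input at this output position is [6 2 3 / 6 2 6]. Elementwise product with the kernel and sum: 6·1 + 2·-2 + 3·-1 + 2·2 + 6·1.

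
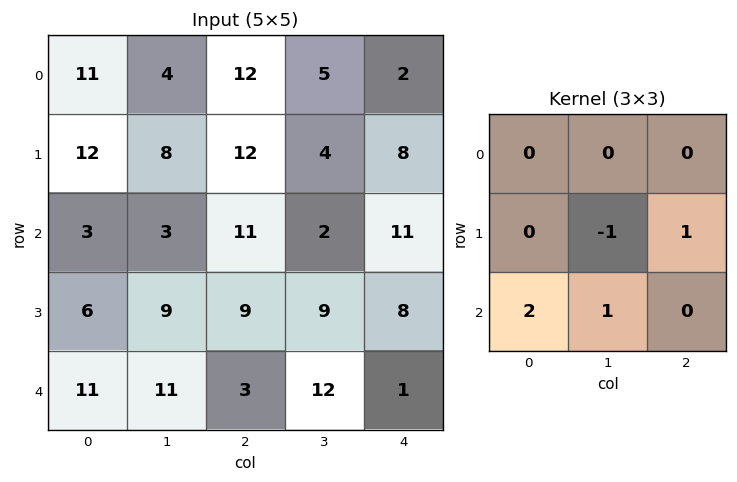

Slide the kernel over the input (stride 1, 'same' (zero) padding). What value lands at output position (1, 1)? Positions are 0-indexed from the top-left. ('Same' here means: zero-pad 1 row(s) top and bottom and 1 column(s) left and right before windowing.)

The receptive field on the zero-padded input at this output position is [11 4 12 / 12 8 12 / 3 3 11]. Elementwise product with the kernel and sum: 8·-1 + 12·1 + 3·2 + 3·1.

13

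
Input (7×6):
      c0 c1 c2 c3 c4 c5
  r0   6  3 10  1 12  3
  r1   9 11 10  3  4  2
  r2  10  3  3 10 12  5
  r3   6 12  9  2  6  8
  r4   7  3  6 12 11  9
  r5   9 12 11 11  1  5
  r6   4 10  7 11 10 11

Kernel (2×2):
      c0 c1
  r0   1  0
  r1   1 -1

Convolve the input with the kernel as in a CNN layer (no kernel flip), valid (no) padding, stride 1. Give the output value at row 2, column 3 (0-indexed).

6

The receptive field on the input at this output position is [10 12 / 2 6]. Elementwise product with the kernel and sum: 10·1 + 2·1 + 6·-1.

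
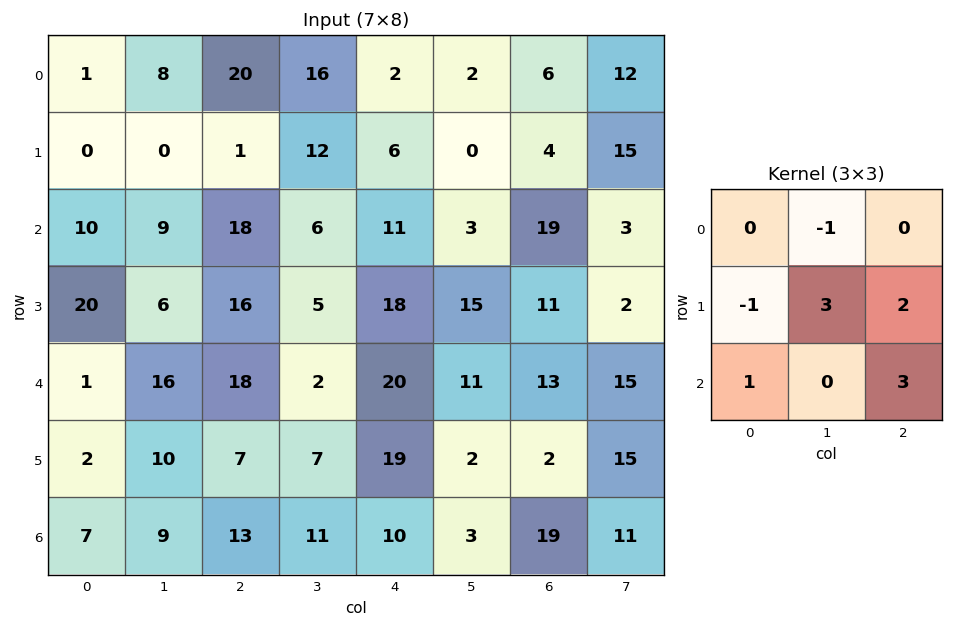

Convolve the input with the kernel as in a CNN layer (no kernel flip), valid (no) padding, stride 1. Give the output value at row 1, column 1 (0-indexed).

77

The receptive field on the input at this output position is [0 1 12 / 9 18 6 / 6 16 5]. Elementwise product with the kernel and sum: 1·-1 + 9·-1 + 18·3 + 6·2 + 6·1 + 5·3.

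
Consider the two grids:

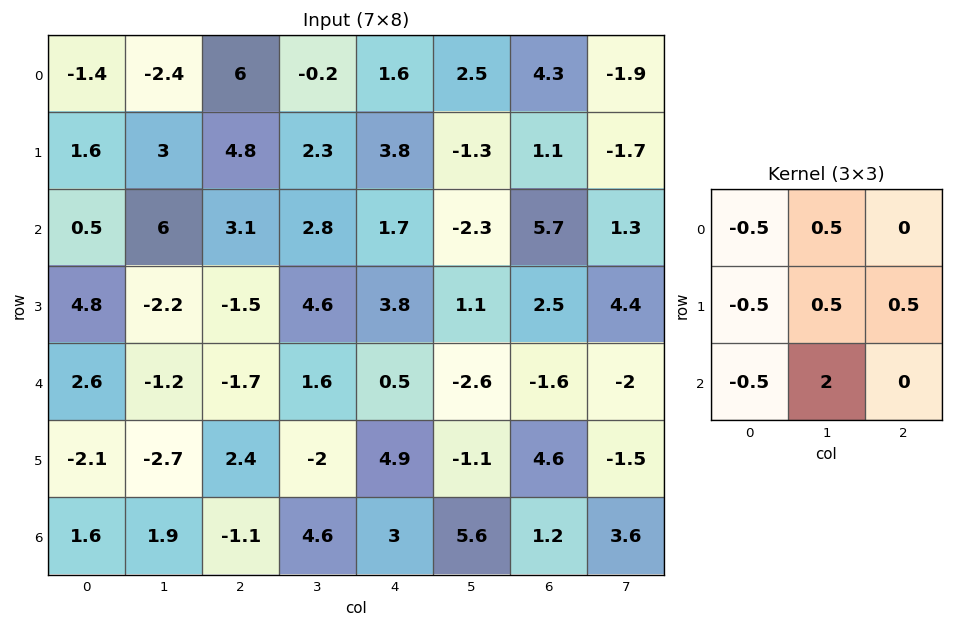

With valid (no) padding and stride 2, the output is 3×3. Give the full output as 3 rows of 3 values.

Output[0,0]: The receptive field on the input at this output position is [-1.4 -2.4 6 / 1.6 3 4.8 / 0.5 6 3.1]. Elementwise product with the kernel and sum: -1.4·-0.5 + -2.4·0.5 + 1.6·-0.5 + 3·0.5 + 4.8·0.5 + 0.5·-0.5 + 6·2.
Output[0,1]: The receptive field on the input at this output position is [6 -0.2 1.6 / 4.8 2.3 3.8 / 3.1 2.8 1.7]. Elementwise product with the kernel and sum: 6·-0.5 + -0.2·0.5 + 4.8·-0.5 + 2.3·0.5 + 3.8·0.5 + 3.1·-0.5 + 2.8·2.

14.35 1.6 -7
-5.2 8.85 -7.55
2 11.65 7.45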